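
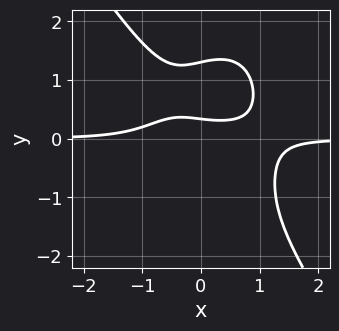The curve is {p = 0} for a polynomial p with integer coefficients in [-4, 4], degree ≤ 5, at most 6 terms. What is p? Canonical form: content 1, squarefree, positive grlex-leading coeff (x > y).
3*x^3*y + y^4 - x*y - 3*y + 1

(a) Degree: a generic line meets the curve in up to 4 points, so deg p = 4.
(b) Observable constraints: no x-intercept at any integer in the box.
(c) Fitting integer coefficients to these (and the overall shape) gives p.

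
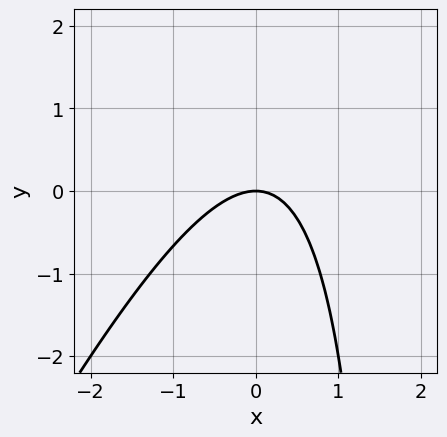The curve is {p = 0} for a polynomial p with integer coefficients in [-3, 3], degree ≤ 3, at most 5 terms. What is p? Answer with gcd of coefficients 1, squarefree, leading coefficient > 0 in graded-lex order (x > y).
2*x^2 - x*y + 2*y

The degree is 2 — the shape is more complex than any degree-1 curve.
From the visible intercepts: it crosses the x-axis at the gridline x = 0; it crosses the y-axis at the gridline y = 0.
The integer polynomial consistent with all of this is the stated p.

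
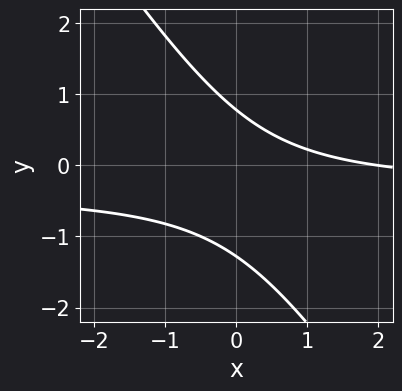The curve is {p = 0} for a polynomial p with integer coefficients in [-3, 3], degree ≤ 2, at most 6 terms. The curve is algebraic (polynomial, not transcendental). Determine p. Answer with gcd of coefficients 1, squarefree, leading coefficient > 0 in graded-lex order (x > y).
3*x*y + 2*y^2 + x + y - 2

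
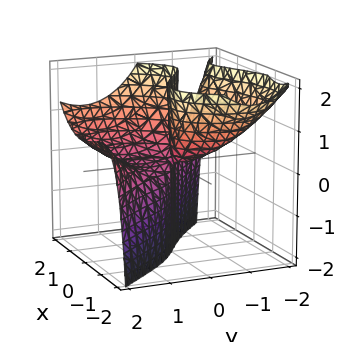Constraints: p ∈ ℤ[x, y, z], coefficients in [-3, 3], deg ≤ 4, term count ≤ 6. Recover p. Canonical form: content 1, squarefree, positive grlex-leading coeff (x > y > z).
x^3 + y^3 - 2*x*z - y^2 - 3*y*z

First, deg p = 3. No degree-2 surface has this shape.
Next, checking where it meets the axes: the visible z-axis segment lies entirely on the surface; the y-axis gridline crossings are at y ∈ {0, 1}; it crosses the x-axis at the gridline x = 0.
Finally, solving for integer coefficients yields p as stated.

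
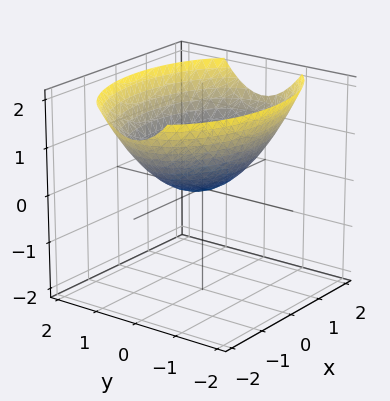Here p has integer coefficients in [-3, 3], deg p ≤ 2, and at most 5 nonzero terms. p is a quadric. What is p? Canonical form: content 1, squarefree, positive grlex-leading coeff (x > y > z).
x^2 + 2*y^2 - 3*z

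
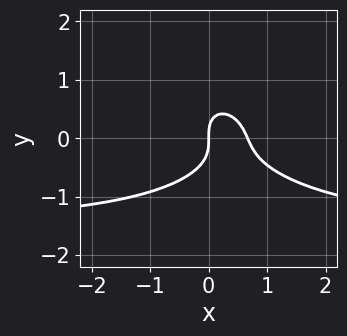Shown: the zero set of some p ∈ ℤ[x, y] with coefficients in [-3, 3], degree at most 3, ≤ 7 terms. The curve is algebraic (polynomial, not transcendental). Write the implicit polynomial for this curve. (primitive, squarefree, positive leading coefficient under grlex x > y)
2*x^2*y + x*y^2 + 3*y^3 + 3*x^2 - 2*x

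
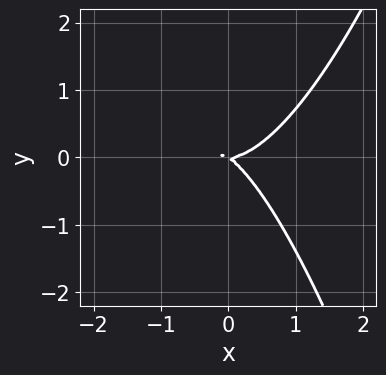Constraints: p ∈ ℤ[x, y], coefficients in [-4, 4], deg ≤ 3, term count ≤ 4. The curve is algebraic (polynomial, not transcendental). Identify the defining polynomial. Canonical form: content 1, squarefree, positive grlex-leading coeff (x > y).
(a) Degree: the shape is more complex than any degree-2 curve, so deg p = 3.
(b) Observable constraints: it crosses the x-axis at the gridline x = 0; it crosses the y-axis at the gridline y = 0.
(c) Together with the visible shape, these determine p as stated.

3*x^3 - 2*x*y - 3*y^2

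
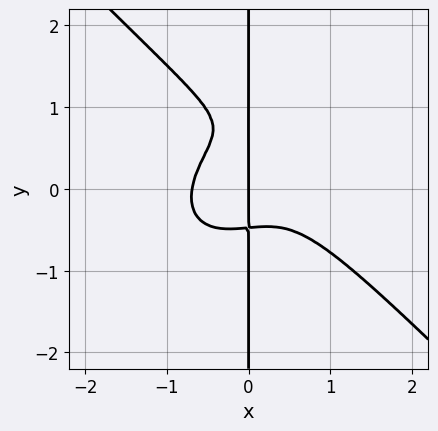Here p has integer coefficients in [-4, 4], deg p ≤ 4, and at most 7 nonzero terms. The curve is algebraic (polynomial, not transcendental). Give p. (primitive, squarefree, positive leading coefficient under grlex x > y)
3*x^4 + 3*x*y^3 + x^2*y - 3*x*y^2 + x

First, degree: a generic line meets the curve in up to 4 points, so deg p = 4.
Next, checking where it meets the axes: it meets the x-axis at x = 0 (among the integer gridlines); every point of the y-axis in the box is on the curve.
Finally, assembling these constraints gives the stated polynomial.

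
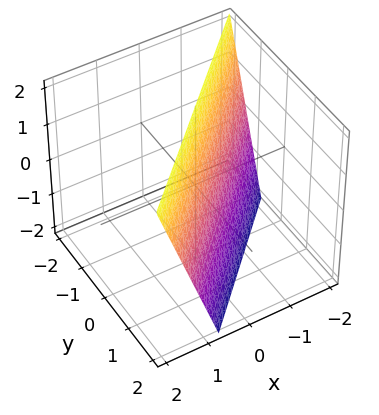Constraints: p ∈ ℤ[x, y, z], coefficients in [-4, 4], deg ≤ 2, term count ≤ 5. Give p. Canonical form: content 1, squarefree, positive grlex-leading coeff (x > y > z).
3*x - 3*y - z + 2

The degree is 1 — every cross-section is a straight line — this is a plane.
Checking where it meets the axes: one z-axis crossing is at z = 2.
Together with the visible shape, these determine p as stated.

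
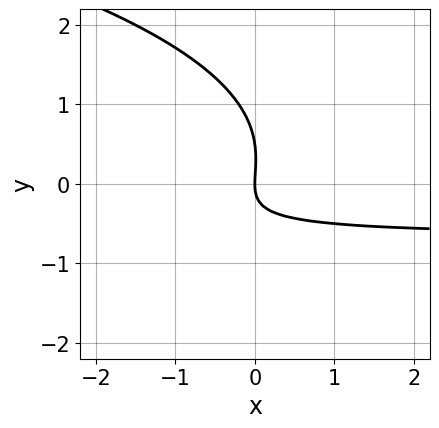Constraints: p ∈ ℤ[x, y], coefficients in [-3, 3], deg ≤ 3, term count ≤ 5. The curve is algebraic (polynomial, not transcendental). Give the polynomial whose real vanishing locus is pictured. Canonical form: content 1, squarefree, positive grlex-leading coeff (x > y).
First, degree: the shape is more complex than any degree-2 curve, so deg p = 3.
Next, observable constraints: one x-axis crossing is at x = 0; it crosses the y-axis at the gridline y = 0.
Finally, matching integer coefficients to the picture gives p.

2*y^3 + 3*x*y - y^2 + 2*x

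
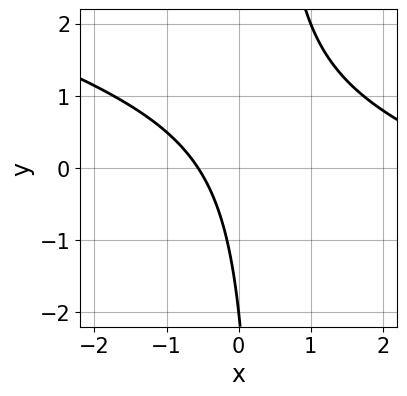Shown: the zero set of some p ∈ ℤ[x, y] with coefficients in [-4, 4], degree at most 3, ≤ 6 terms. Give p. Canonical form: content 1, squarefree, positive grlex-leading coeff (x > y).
Degree: no degree-1 curve has this shape, so deg p = 2.
From the axis intercepts and sections: one y-axis crossing is at y = -2.
These observations pin down the coefficients.

x^2 + 3*x*y - 3*x - y - 2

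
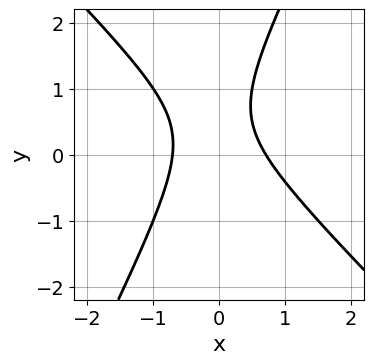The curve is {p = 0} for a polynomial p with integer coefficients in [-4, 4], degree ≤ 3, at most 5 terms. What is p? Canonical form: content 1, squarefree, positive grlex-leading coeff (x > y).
First, the degree is 2 — no degree-1 curve has this shape.
Next, observable constraints: the curve avoids every integer y-axis point in the box.
Finally, putting this together gives p.

2*x^2 + x*y - y^2 + y - 1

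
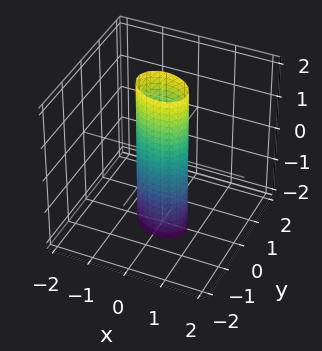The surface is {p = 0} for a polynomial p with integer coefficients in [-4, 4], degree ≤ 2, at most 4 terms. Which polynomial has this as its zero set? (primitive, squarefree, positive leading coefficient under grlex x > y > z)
2*x^2 + x*y + 3*y^2 - 1

(a) Degree: no degree-1 surface has this shape, so deg p = 2.
(b) From the visible intercepts: no z-intercept at any integer in the box.
(c) Solving for integer coefficients yields p as stated.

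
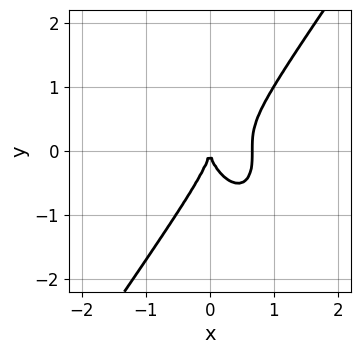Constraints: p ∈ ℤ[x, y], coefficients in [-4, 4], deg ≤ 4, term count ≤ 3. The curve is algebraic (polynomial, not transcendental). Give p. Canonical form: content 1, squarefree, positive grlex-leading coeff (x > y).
deg p = 3.
Against the integer gridlines: it crosses the y-axis at the gridline y = 0; it crosses the x-axis at the gridline x = 0.
Solving for integer coefficients yields p as stated.

3*x^3 - y^3 - 2*x^2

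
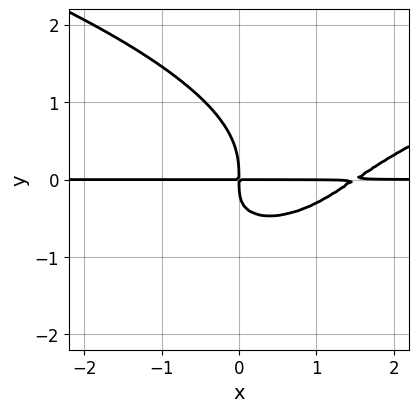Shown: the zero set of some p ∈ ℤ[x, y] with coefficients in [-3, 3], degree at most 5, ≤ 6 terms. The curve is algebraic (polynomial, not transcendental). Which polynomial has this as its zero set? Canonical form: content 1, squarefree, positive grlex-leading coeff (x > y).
(a) The degree is 4 — a generic line meets the curve in up to 4 points.
(b) Against the integer gridlines: the visible x-axis segment lies entirely on the curve.
(c) Fitting integer coefficients to these (and the overall shape) gives p.

3*y^4 - 2*x^2*y + 3*x*y^2 + 3*x*y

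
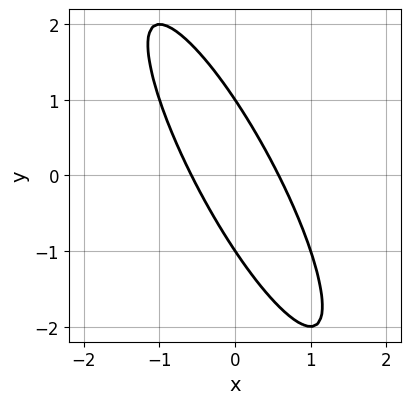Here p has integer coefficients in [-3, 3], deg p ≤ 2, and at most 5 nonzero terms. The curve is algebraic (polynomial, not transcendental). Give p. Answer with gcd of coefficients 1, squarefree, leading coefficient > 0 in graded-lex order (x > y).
(a) deg p = 2.
(b) From the axis intercepts and sections: the y-axis gridline crossings are at y ∈ {-1, 1}.
(c) The integer polynomial consistent with all of this is the stated p.

3*x^2 + 3*x*y + y^2 - 1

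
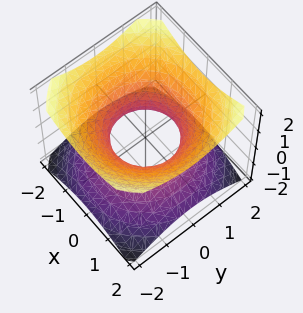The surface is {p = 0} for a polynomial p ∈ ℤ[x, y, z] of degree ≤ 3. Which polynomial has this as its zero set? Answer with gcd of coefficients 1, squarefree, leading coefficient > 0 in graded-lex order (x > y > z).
First, deg p = 2.
Next, symmetries: the surface is invariant under rotation about z: p = q(x² + y², z).
Next, checking where it meets the axes: among the integer gridlines, it crosses the x-axis at x ∈ {-1, 1}; the y-axis gridline crossings are at y ∈ {-1, 1}.
Finally, solving for integer coefficients yields p as stated.

2*x^2 + 2*y^2 - 3*z^2 - 2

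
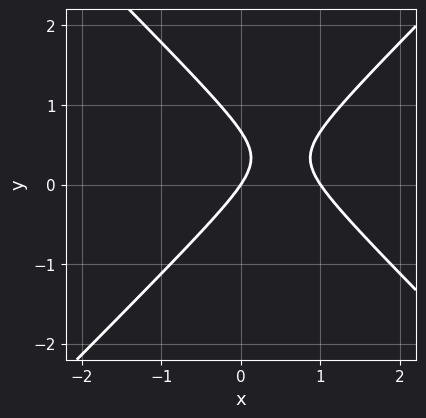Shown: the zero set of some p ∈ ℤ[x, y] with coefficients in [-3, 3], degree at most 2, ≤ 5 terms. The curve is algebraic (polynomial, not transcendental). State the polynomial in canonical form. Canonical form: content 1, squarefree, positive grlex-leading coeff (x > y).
3*x^2 - 3*y^2 - 3*x + 2*y

First, degree: no degree-1 curve has this shape, so deg p = 2.
Next, from the axis intercepts and sections: it crosses the y-axis at the gridline y = 0; among the integer gridlines, it crosses the x-axis at x ∈ {0, 1}.
Finally, the integer polynomial consistent with all of this is the stated p.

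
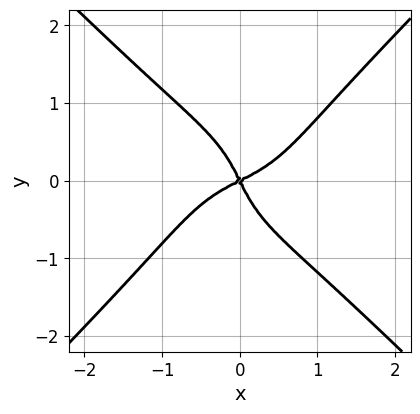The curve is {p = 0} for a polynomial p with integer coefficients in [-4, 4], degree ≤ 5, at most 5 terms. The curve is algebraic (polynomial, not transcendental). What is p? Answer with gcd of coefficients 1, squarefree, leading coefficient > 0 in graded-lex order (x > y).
The degree is 4 — no degree-3 curve has this shape.
Observable constraints: it crosses the y-axis at the gridline y = 0; it meets the x-axis at x = 0 (among the integer gridlines).
Together with the visible shape, these determine p as stated.

3*x^4 - 3*y^4 + 2*x^2 - 3*x*y - 2*y^2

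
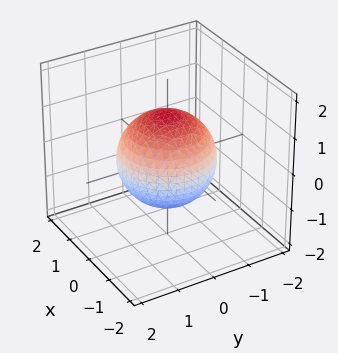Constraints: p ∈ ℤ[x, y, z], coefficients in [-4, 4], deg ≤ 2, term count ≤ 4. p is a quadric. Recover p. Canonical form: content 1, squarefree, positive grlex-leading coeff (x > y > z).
First, the degree is 2 — a closed, bounded, convex surface; a quadric.
Next, symmetries: every cross-section ⟂ z is a circle, so x, y appear only via x² + y²; the z ↦ −z reflection is a symmetry, so z appears only in even powers.
Then, reading off the gridlines: a circular section at z = 1 has radius between 0 and 1.
Finally, the integer polynomial consistent with all of this is the stated p.

2*x^2 + 2*y^2 + 2*z^2 - 3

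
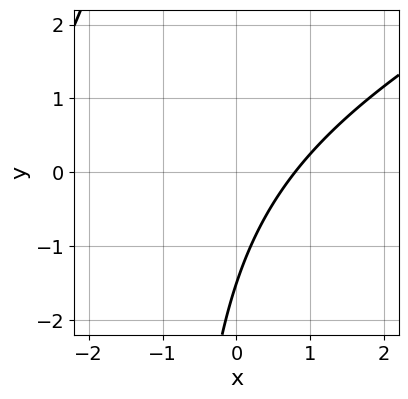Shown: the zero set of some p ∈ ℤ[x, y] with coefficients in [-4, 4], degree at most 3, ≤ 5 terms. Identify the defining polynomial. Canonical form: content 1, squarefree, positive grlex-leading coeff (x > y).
x^2 - 2*x*y + 3*x - 2*y - 3

(a) deg p = 2.
(b) Putting this together gives p.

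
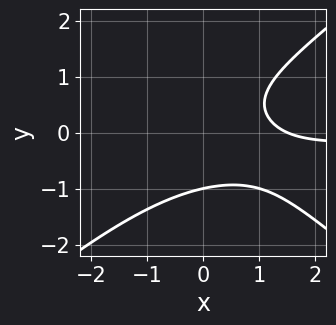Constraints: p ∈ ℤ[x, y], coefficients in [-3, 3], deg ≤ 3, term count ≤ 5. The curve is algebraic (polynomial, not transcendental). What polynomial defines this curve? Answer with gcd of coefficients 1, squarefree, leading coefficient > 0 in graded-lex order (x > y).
(a) deg p = 3. No degree-2 curve has this shape.
(b) From the visible intercepts: it meets the y-axis at y = -1 (among the integer gridlines).
(c) Matching integer coefficients to the picture gives p.

2*x^2*y - 3*y^3 + 2*x - 3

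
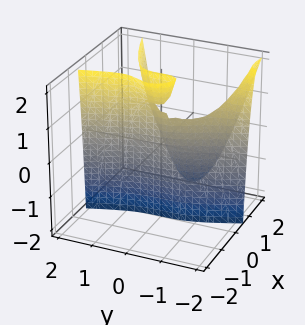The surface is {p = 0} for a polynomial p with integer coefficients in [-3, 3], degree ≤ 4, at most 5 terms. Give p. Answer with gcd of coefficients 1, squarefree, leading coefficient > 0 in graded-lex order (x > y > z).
1. The degree is 3 — the shape is more complex than any degree-2 surface.
2. From the axis intercepts and sections: one y-axis crossing is at y = 0; the visible z-axis segment lies entirely on the surface; it meets the x-axis at x = 0 (among the integer gridlines).
3. These observations pin down the coefficients.

3*x*y^2 + y^3 - 3*x^2 - 2*x*z + 2*x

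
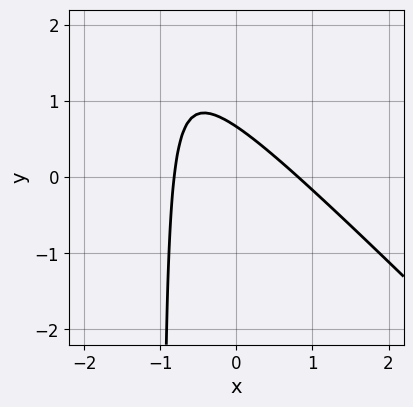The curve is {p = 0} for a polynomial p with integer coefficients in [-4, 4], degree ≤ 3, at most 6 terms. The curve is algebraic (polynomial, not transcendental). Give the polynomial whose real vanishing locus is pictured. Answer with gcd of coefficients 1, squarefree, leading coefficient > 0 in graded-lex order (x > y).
deg p = 2. The shape is more complex than any degree-1 curve.
Putting this together gives p.

3*x^2 + 3*x*y + 3*y - 2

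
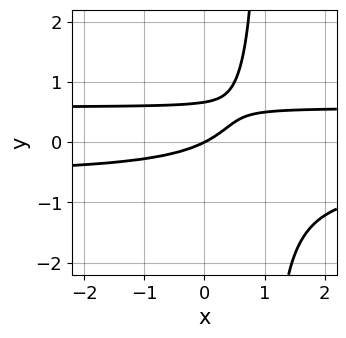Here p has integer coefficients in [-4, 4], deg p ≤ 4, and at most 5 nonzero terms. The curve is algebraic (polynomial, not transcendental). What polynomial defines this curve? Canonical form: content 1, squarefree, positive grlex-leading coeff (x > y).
3*x*y^2 - 3*y^2 - x + 2*y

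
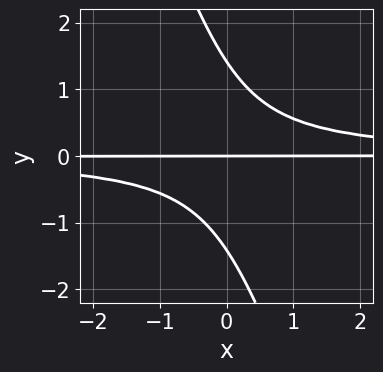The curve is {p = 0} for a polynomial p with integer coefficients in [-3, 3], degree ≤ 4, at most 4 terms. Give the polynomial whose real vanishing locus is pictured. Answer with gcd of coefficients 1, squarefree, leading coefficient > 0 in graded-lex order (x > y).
(a) Degree: a generic line meets the curve in up to 3 points, so deg p = 3.
(b) From the visible intercepts: it crosses the y-axis at the gridline y = 0; every point of the x-axis in the box is on the curve.
(c) Assembling these constraints gives the stated polynomial.

3*x*y^2 + y^3 - 2*y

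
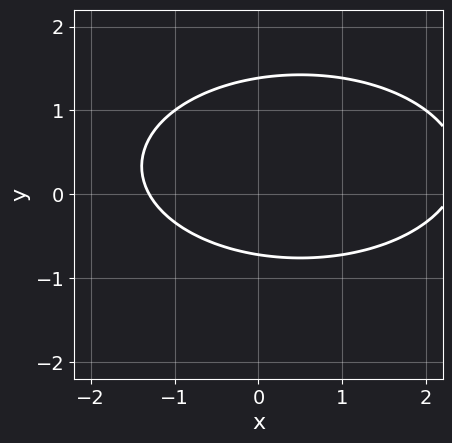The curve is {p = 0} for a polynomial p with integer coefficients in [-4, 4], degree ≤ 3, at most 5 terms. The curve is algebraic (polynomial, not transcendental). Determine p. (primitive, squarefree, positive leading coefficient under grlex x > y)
x^2 + 3*y^2 - x - 2*y - 3

1. deg p = 2.
2. Putting this together gives p.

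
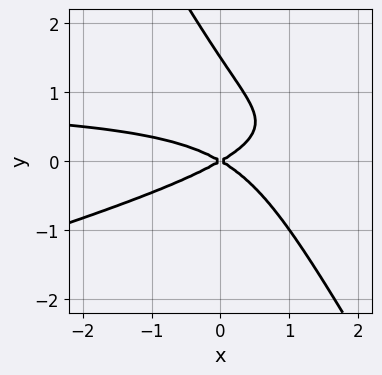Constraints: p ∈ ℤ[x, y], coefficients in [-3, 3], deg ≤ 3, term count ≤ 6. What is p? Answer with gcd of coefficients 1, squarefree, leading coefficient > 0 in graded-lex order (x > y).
x^2*y - 3*x*y^2 - 2*y^3 - x^2 + 3*y^2

(a) deg p = 3.
(b) Reading off the gridlines: it crosses the x-axis at the gridline x = 0; it meets the y-axis at y = 0 (among the integer gridlines).
(c) These observations pin down the coefficients.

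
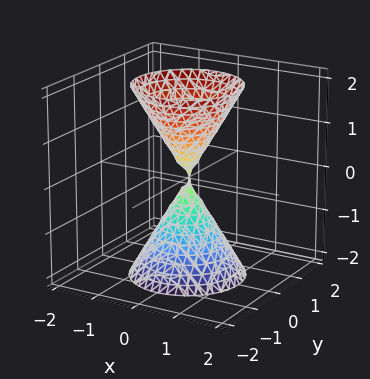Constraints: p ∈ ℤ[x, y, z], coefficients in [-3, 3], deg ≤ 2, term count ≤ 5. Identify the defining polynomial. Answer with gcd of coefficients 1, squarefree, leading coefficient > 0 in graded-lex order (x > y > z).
3*x^2 + 3*y^2 - z^2

(a) The picture has 2 separate pieces. Treating them together as one polynomial.
(b) Degree: two nappes meeting at a single point; a quadric, so deg p = 2.
(c) Symmetries: the z ↦ −z reflection is a symmetry, so z appears only in even powers; the z-axis is an axis of rotation, so x and y enter only as x² + y².
(d) From the axis intercepts and sections: it meets the x-axis at x = 0 (among the integer gridlines); a circular section at z = -1 has radius between 0 and 1; it crosses the y-axis at the gridline y = 0; one z-axis crossing is at z = 0.
(e) Fitting integer coefficients to these (and the overall shape) gives p.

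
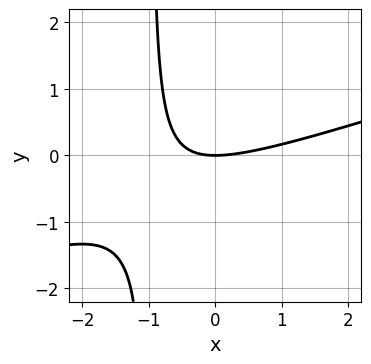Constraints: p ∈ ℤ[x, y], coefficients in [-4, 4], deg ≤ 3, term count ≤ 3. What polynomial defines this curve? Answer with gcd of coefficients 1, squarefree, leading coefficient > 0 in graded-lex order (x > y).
Degree: no degree-1 curve has this shape, so deg p = 2.
Reading off the gridlines: it meets the x-axis at x = 0 (among the integer gridlines); one y-axis crossing is at y = 0.
Fitting integer coefficients to these (and the overall shape) gives p.

x^2 - 3*x*y - 3*y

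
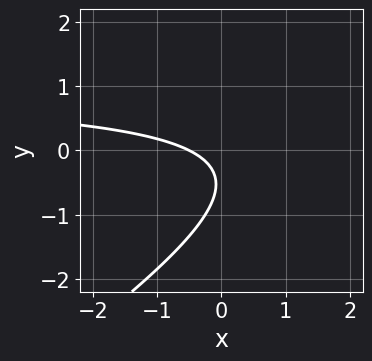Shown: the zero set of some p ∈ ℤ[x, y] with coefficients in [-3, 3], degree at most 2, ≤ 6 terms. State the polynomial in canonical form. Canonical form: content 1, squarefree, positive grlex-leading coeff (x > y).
2*x*y - 3*y^2 - 2*x - 3*y - 1

(a) deg p = 2.
(b) Observable constraints: it misses every integer gridline on the y-axis.
(c) Assembling these constraints gives the stated polynomial.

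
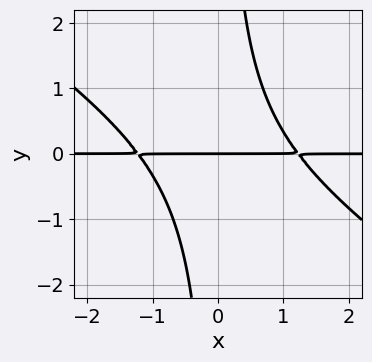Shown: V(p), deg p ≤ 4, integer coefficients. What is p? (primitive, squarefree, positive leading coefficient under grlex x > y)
2*x^2*y + 3*x*y^2 - 3*y

First, the degree is 3 — a generic line meets the curve in up to 3 points.
Then, from the axis intercepts and sections: it meets the y-axis at y = 0 (among the integer gridlines); every point of the x-axis in the box is on the curve.
Finally, matching integer coefficients to the picture gives p.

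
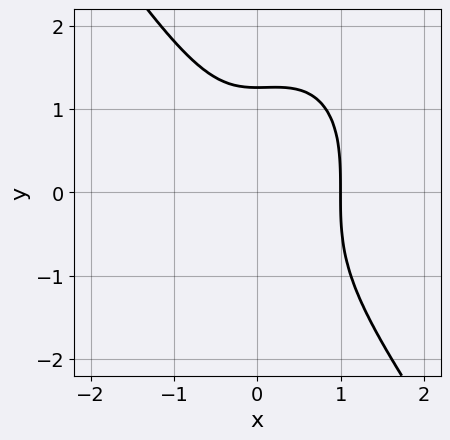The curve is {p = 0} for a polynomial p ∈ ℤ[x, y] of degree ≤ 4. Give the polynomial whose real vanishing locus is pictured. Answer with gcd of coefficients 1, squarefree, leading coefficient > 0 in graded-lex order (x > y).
3*x^3 + y^3 - x^2 - 2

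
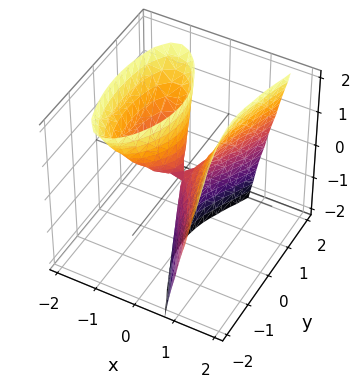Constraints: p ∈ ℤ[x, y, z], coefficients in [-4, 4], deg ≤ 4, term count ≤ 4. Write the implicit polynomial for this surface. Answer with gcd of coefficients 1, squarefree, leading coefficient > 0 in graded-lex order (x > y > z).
The degree is 3 — no degree-2 surface has this shape.
Against the integer gridlines: it crosses the x-axis at the gridline x = 0; every point of the z-axis in the box is on the surface.
Matching integer coefficients to the picture gives p.

2*x^3 + x^2 - 2*x*z - y^2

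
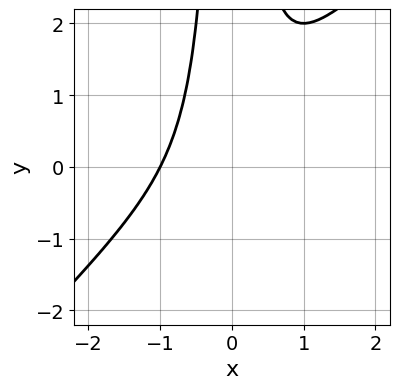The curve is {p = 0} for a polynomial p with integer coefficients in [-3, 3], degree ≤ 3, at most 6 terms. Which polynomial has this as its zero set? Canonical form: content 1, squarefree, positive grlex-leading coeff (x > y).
1. deg p = 3.
2. From the axis intercepts and sections: one x-axis crossing is at x = -1; it misses every integer gridline on the y-axis.
3. Solving for integer coefficients yields p as stated.

2*x^3 - 2*x^2*y + x^2 + 1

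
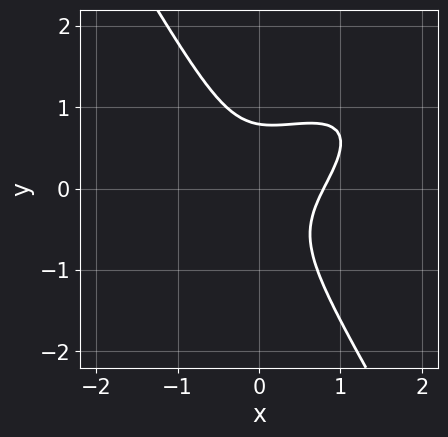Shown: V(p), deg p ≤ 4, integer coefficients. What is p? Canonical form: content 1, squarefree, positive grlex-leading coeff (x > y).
2*x^3 - 3*x^2*y + x*y^2 + 2*y^3 - 1

(a) deg p = 3. A generic line meets the curve in up to 3 points.
(b) The integer polynomial consistent with all of this is the stated p.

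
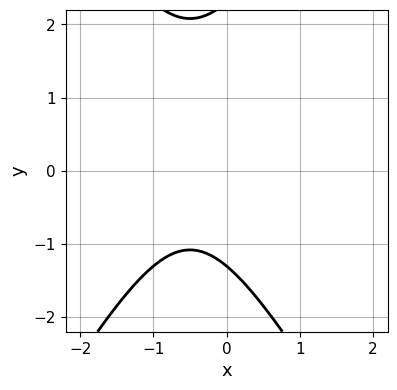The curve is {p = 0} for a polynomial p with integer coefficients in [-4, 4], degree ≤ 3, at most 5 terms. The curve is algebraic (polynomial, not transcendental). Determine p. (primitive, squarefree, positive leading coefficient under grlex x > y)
3*x^2 - y^2 + 3*x + y + 3

First, deg p = 2.
Then, checking where it meets the axes: the curve avoids every integer x-axis point in the box.
Finally, these observations pin down the coefficients.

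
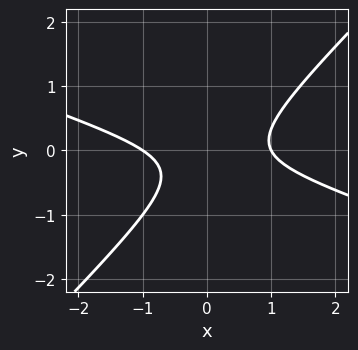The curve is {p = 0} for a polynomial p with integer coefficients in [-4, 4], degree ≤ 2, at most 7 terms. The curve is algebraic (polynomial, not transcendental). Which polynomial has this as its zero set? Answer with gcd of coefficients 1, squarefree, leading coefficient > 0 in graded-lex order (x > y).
x^2 + 2*x*y - 3*y^2 - y - 1

Degree: a generic line meets the curve in up to 2 points, so deg p = 2.
Checking where it meets the axes: the curve avoids every integer y-axis point in the box; among the integer gridlines, it crosses the x-axis at x ∈ {-1, 1}.
Assembling these constraints gives the stated polynomial.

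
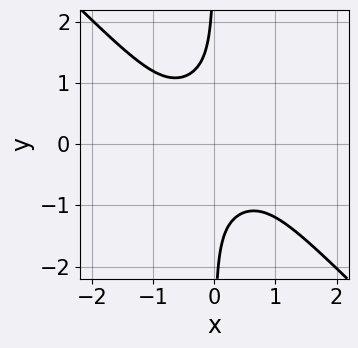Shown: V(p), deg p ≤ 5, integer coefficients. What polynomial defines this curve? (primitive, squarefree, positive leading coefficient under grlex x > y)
x^4 + x^2*y^2 + 2*x*y^3 + 1

(a) Degree: the shape is more complex than any degree-3 curve, so deg p = 4.
(b) From the axis intercepts and sections: the curve avoids every integer y-axis point in the box; no x-intercept at any integer in the box.
(c) These observations pin down the coefficients.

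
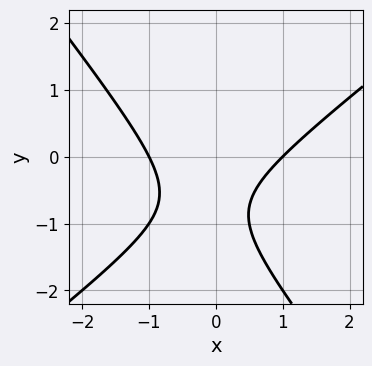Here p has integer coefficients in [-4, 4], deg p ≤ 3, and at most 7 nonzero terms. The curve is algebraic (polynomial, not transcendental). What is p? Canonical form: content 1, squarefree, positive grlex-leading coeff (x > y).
1. deg p = 2.
2. From the visible intercepts: the curve avoids every integer y-axis point in the box; among the integer gridlines, it crosses the x-axis at x ∈ {-1, 1}.
3. Solving for integer coefficients yields p as stated.

2*x^2 - x*y - 2*y^2 - 3*y - 2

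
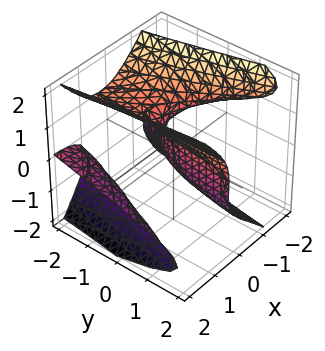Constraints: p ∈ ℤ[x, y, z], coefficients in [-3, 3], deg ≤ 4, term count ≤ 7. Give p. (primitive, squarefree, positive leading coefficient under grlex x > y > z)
3*x^2*z - 2*z^3 + 2*x*y + 3*x - y

First, there are 2 components. Treating them together as one polynomial.
Next, deg p = 3. No degree-2 surface has this shape.
Next, checking where it meets the axes: one z-axis crossing is at z = 0; one x-axis crossing is at x = 0; one y-axis crossing is at y = 0.
Finally, assembling these constraints gives the stated polynomial.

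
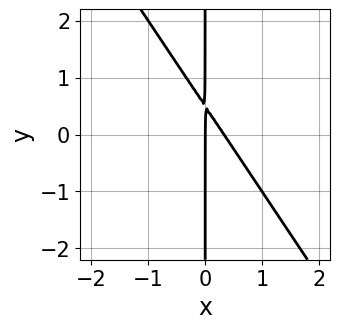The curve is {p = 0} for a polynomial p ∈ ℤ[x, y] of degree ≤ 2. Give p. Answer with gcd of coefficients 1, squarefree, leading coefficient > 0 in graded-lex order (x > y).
3*x^2 + 2*x*y - x

1. Degree: a generic line meets the curve in up to 2 points, so deg p = 2.
2. Observable constraints: every point of the y-axis in the box is on the curve; one x-axis crossing is at x = 0.
3. Assembling these constraints gives the stated polynomial.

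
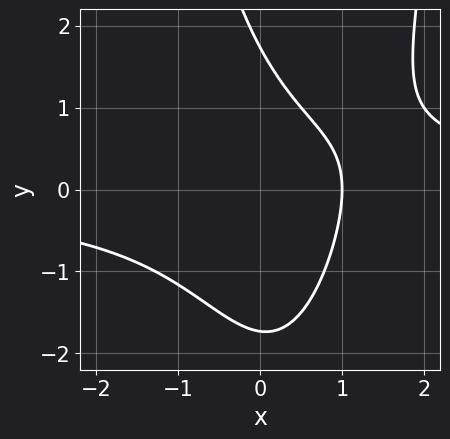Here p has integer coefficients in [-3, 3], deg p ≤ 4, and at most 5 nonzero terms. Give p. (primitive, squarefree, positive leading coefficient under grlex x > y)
2*x^2*y - 2*x*y - y^2 - 3*x + 3

First, the degree is 3 — no degree-2 curve has this shape.
Next, against the integer gridlines: one x-axis crossing is at x = 1.
Finally, solving for integer coefficients yields p as stated.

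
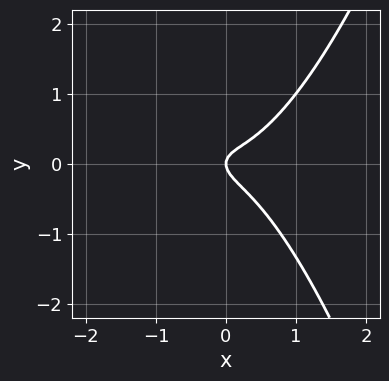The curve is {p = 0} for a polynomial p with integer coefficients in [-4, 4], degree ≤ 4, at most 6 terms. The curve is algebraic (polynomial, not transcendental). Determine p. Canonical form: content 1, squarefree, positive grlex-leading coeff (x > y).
3*x^3 - x*y - 3*y^2 + x

First, the degree is 3 — the shape is more complex than any degree-2 curve.
Next, against the integer gridlines: it meets the y-axis at y = 0 (among the integer gridlines); one x-axis crossing is at x = 0.
Finally, these observations pin down the coefficients.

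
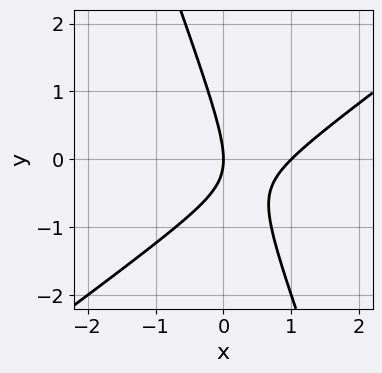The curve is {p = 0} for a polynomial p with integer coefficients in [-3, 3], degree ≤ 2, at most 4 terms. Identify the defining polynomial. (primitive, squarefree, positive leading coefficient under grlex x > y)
1. The degree is 2 — the shape is more complex than any degree-1 curve.
2. From the axis intercepts and sections: the x-axis gridline crossings are at x ∈ {0, 1}; it crosses the y-axis at the gridline y = 0.
3. Solving for integer coefficients yields p as stated.

2*x^2 - 2*x*y - y^2 - 2*x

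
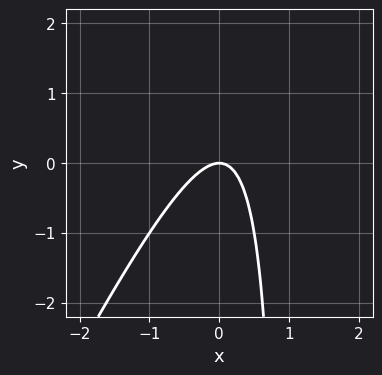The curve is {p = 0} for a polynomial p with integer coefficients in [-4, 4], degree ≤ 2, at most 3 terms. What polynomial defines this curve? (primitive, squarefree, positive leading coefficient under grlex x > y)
2*x^2 - x*y + y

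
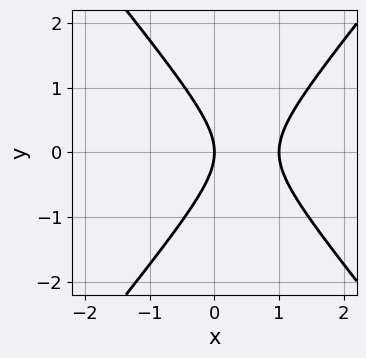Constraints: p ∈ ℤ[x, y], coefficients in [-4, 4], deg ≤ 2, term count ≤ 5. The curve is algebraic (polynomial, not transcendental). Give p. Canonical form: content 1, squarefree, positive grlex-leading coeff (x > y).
3*x^2 - 2*y^2 - 3*x

(a) Degree: the shape is more complex than any degree-1 curve, so deg p = 2.
(b) Symmetries: the y ↦ −y reflection is a symmetry, so y appears only in even powers.
(c) From the axis intercepts and sections: the x-axis gridline crossings are at x ∈ {0, 1}; it crosses the y-axis at the gridline y = 0.
(d) Matching integer coefficients to the picture gives p.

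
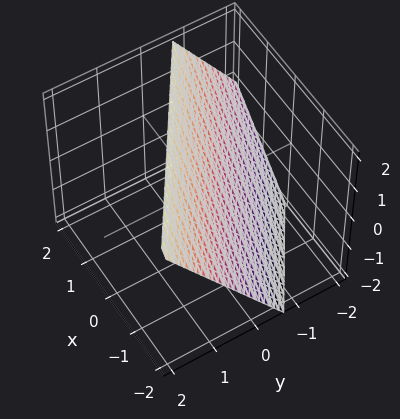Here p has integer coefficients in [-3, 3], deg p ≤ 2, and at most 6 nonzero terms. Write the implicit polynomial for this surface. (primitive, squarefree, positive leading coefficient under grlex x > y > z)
First, the degree is 1 — every cross-section is a straight line — this is a plane.
Next, from the axis intercepts and sections: one x-axis crossing is at x = -1; it meets the z-axis at z = 1 (among the integer gridlines).
Finally, matching integer coefficients to the picture gives p.

2*x + 3*y - 2*z + 2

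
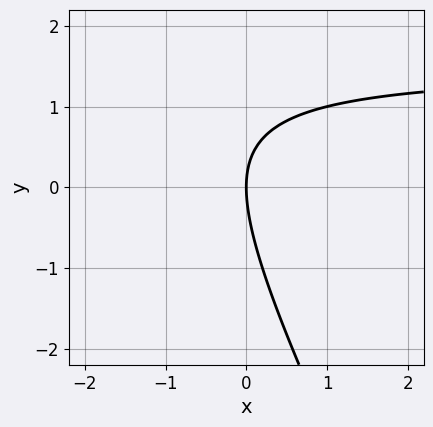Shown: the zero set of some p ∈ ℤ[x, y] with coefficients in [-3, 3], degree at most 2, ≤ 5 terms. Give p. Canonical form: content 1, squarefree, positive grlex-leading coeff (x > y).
1. deg p = 2.
2. Reading off the gridlines: it crosses the y-axis at the gridline y = 0; it crosses the x-axis at the gridline x = 0.
3. Solving for integer coefficients yields p as stated.

2*x*y + y^2 - 3*x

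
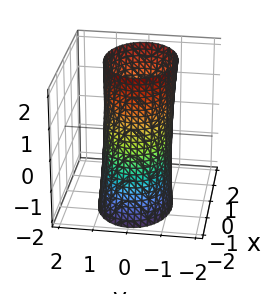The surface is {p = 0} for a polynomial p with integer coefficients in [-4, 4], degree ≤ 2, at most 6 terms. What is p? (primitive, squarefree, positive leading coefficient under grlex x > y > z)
(a) The degree is 2 — the shape is more complex than any degree-1 surface.
(b) Against the integer gridlines: no z-intercept at any integer in the box; among the integer gridlines, it crosses the y-axis at y ∈ {-1, 1}.
(c) Solving for integer coefficients yields p as stated.

2*x^2 - x*z + 3*y^2 - 3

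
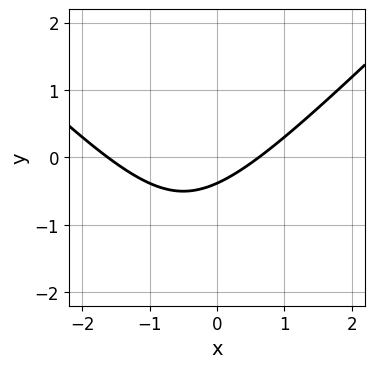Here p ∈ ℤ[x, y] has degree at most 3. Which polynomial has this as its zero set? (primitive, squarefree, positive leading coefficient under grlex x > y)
x^2 - y^2 + x - 3*y - 1

The degree is 2 — no degree-1 curve has this shape.
Matching integer coefficients to the picture gives p.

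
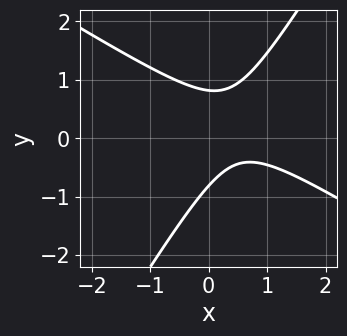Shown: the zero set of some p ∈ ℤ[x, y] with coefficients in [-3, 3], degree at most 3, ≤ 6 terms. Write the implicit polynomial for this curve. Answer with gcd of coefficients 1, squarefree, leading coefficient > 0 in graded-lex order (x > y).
1. Degree: the shape is more complex than any degree-1 curve, so deg p = 2.
2. From the visible intercepts: it misses every integer gridline on the x-axis.
3. Matching integer coefficients to the picture gives p.

3*x^2 + 3*x*y - 3*y^2 - 3*x + 2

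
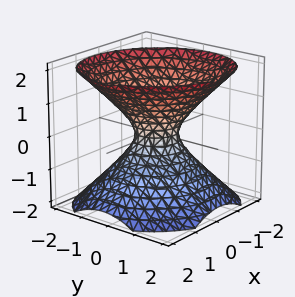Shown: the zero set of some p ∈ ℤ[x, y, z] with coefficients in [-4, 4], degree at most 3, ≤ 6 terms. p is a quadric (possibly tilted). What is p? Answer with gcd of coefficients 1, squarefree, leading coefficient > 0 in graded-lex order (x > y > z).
First, deg p = 2. The shape is more complex than any degree-1 surface.
Then, checking where it meets the axes: the surface avoids every integer z-axis point in the box.
Finally, fitting integer coefficients to these (and the overall shape) gives p.

3*x^2 + x*y + 3*y^2 - 3*z^2 - 1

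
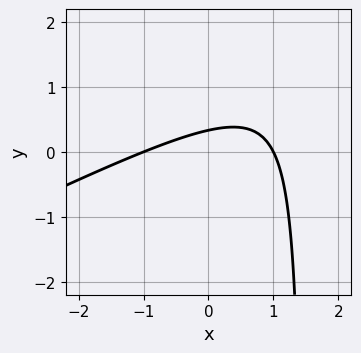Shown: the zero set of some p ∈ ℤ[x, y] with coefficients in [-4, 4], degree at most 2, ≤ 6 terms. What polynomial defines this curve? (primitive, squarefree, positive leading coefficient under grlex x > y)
x^2 - 2*x*y + 3*y - 1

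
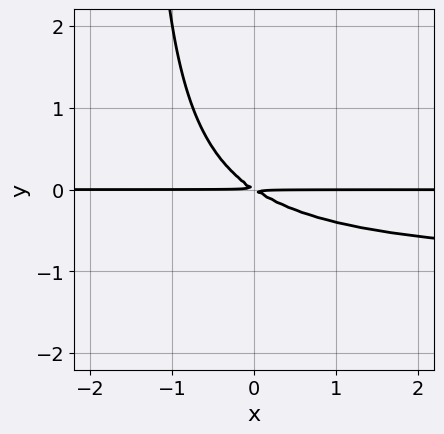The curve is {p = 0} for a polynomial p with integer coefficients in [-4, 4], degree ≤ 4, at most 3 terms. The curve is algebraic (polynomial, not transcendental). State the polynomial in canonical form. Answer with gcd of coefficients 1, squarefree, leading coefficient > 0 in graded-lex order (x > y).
2*x*y^2 + 2*x*y + 3*y^2

Degree: no degree-2 curve has this shape, so deg p = 3.
Observable constraints: the visible x-axis segment lies entirely on the curve.
Matching integer coefficients to the picture gives p.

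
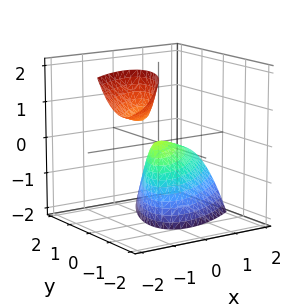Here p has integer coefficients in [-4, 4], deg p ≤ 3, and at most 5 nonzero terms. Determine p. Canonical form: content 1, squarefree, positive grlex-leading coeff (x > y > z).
First, there are 2 components. Treating them together as one polynomial.
Then, degree: no degree-1 surface has this shape, so deg p = 2.
Next, from the axis intercepts and sections: one z-axis crossing is at z = 0; it crosses the y-axis at the gridline y = 0; it crosses the x-axis at the gridline x = 0.
Finally, assembling these constraints gives the stated polynomial.

2*x^2 - 3*x*y + 2*x*z + 2*y^2 + z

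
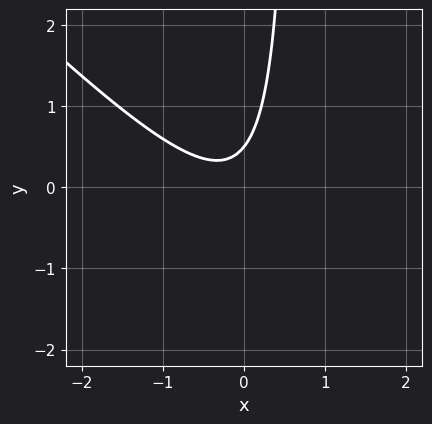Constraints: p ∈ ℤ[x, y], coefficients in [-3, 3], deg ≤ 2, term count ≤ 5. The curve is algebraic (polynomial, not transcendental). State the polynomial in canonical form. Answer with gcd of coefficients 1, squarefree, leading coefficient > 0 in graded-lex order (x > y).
3*x^2 + 3*x*y + x - 2*y + 1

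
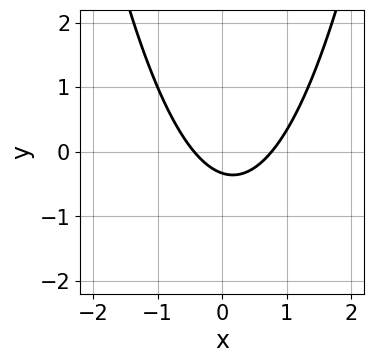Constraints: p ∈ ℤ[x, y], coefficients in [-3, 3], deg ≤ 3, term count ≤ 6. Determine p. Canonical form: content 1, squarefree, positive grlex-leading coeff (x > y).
3*x^2 - x - 3*y - 1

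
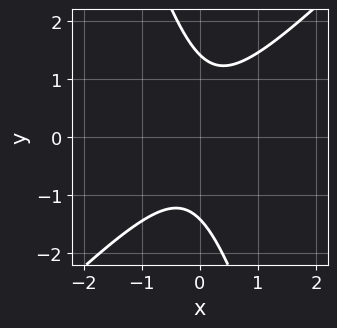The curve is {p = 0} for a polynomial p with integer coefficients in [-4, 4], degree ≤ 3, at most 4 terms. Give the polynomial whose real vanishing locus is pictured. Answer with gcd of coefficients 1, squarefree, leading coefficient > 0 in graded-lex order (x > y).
3*x^2 - 2*x*y - y^2 + 2

The degree is 2 — no degree-1 curve has this shape.
From the axis intercepts and sections: the curve avoids every integer x-axis point in the box.
The integer polynomial consistent with all of this is the stated p.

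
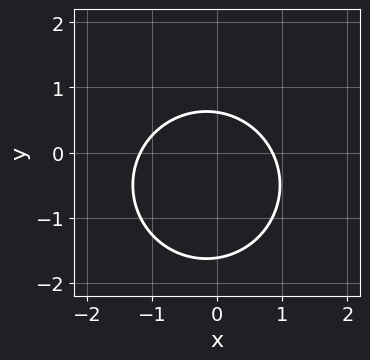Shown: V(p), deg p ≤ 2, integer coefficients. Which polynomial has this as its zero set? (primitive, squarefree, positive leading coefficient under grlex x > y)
3*x^2 + 3*y^2 + x + 3*y - 3

1. deg p = 2. The shape is more complex than any degree-1 curve.
2. The integer polynomial consistent with all of this is the stated p.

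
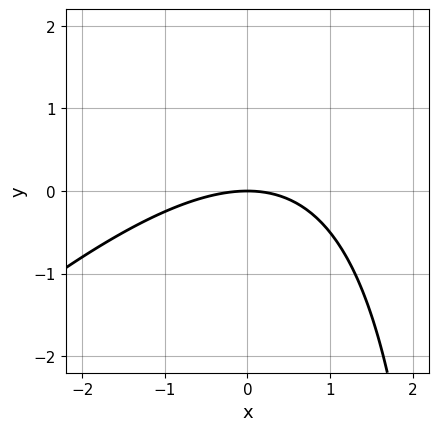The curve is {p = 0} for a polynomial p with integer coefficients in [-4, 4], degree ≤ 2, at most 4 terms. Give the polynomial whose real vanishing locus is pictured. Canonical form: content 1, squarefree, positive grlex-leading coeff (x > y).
deg p = 2. A generic line meets the curve in up to 2 points.
From the axis intercepts and sections: it meets the x-axis at x = 0 (among the integer gridlines); it crosses the y-axis at the gridline y = 0.
Solving for integer coefficients yields p as stated.

x^2 - x*y + 3*y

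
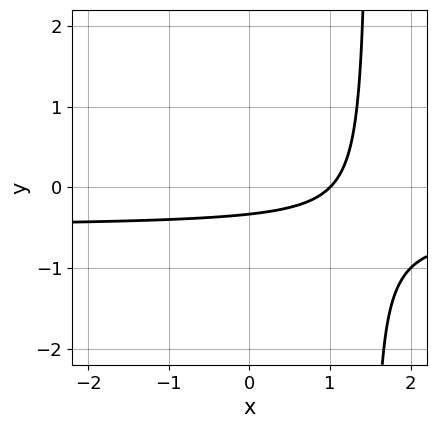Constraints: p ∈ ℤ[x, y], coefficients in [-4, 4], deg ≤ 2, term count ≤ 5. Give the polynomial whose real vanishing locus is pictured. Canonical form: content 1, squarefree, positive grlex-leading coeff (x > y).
2*x*y + x - 3*y - 1

deg p = 2.
Against the integer gridlines: it meets the x-axis at x = 1 (among the integer gridlines).
Matching integer coefficients to the picture gives p.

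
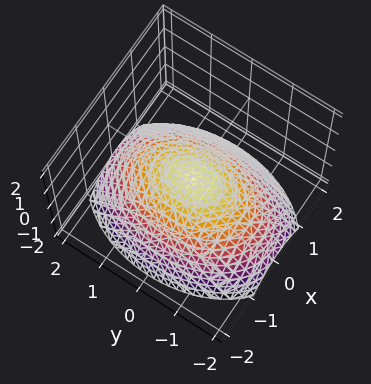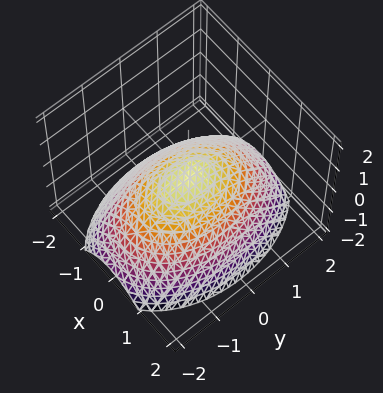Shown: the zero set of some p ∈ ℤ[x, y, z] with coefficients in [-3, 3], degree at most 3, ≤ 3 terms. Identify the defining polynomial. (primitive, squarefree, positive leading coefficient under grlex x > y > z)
(a) deg p = 2. A paraboloid; a quadric.
(b) Symmetries: it's symmetric under x → −x, forcing even powers of x; the y ↦ −y reflection is a symmetry, so y appears only in even powers.
(c) From the visible intercepts: it crosses the y-axis at the gridline y = 0; it crosses the z-axis at the gridline z = 0; one x-axis crossing is at x = 0.
(d) Assembling these constraints gives the stated polynomial.

2*x^2 + y^2 + 3*z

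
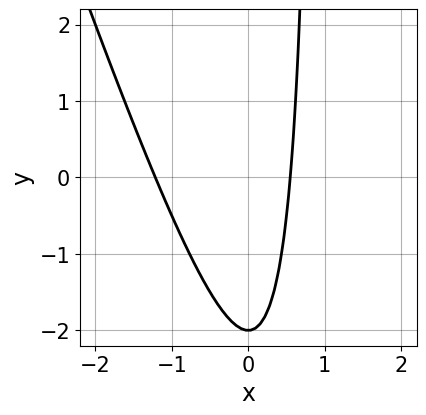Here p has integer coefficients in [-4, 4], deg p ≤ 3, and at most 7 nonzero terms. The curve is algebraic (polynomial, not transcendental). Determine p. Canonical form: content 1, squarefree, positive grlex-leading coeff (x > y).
First, deg p = 2. The shape is more complex than any degree-1 curve.
Next, from the visible intercepts: one y-axis crossing is at y = -2.
Finally, the integer polynomial consistent with all of this is the stated p.

3*x^2 + x*y + 2*x - y - 2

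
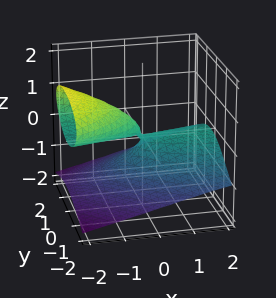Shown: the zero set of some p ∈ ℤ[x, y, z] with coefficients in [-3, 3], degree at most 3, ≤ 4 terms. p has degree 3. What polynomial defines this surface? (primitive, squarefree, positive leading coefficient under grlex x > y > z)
2*z^3 + 2*x*z + y^2

The degree is 3 — a generic line meets the surface in up to 3 points.
Observable constraints: it crosses the y-axis at the gridline y = 0; the visible x-axis segment lies entirely on the surface; it crosses the z-axis at the gridline z = 0.
The integer polynomial consistent with all of this is the stated p.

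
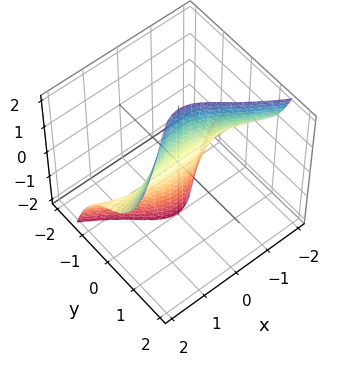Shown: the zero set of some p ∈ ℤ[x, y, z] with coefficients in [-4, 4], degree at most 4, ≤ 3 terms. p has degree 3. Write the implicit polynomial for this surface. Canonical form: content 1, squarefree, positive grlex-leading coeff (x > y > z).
x^2*z - 2*y^3 - 3*y

1. Degree: no degree-2 surface has this shape, so deg p = 3.
2. From the axis intercepts and sections: every point of the z-axis in the box is on the surface; it crosses the y-axis at the gridline y = 0; the visible x-axis segment lies entirely on the surface.
3. Fitting integer coefficients to these (and the overall shape) gives p.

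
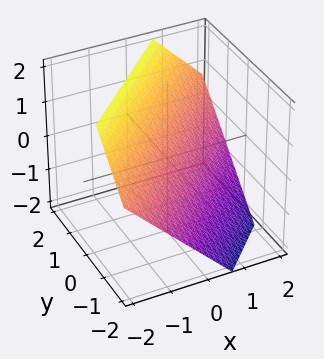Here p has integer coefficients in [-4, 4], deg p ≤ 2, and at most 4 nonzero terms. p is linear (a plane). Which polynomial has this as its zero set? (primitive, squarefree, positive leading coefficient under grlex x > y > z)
(a) Degree: the surface is flat (a plane), so deg p = 1.
(b) Matching integer coefficients to the picture gives p.

3*x - 3*y + 3*z - 2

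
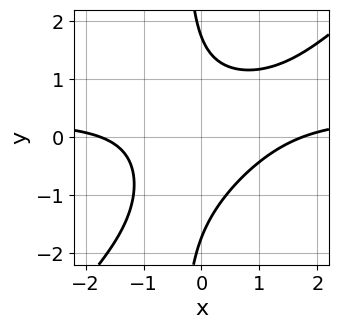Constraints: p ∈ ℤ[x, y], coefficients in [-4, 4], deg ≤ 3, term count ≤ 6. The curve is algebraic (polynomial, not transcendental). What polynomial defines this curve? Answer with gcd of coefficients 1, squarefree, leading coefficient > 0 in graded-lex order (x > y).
3*x^2*y - 3*x*y^2 - x^2 - y^2 + 3

First, degree: the shape is more complex than any degree-2 curve, so deg p = 3.
Finally, solving for integer coefficients yields p as stated.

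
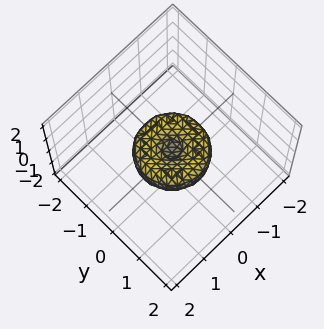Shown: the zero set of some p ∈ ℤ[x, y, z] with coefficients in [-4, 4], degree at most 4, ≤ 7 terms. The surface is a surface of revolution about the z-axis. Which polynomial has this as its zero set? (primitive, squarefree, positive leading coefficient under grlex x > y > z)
2*x^4 + 4*x^2*y^2 + 2*y^4 - 2*x^2 - 2*y^2 + 3*z^2

1. deg p = 4. The shape is more complex than any degree-3 surface.
2. Symmetry: every cross-section ⟂ z is a circle, so x, y appear only via x² + y².
3. Observable constraints: a circular section at z = 0 has radius exactly 1; among the integer gridlines, it crosses the x-axis at x ∈ {-1, 0, 1}; it crosses the z-axis at the gridline z = 0.
4. Solving for integer coefficients yields p as stated. Check: (0, -1, 0) on the y-axis lies on the surface, and p(0, -1, 0) = 0. ✓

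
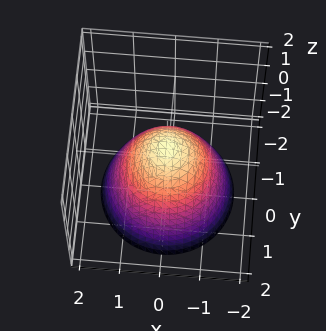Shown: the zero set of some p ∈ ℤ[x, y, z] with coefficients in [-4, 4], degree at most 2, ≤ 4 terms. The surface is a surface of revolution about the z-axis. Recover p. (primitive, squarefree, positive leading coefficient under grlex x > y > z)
3*x^2 + 3*y^2 + 3*z - 2

First, deg p = 2. No degree-1 surface has this shape.
Then, symmetries: rotational symmetry about the z-axis ⇒ p depends on x, y only through x² + y².
Next, reading off the gridlines: a circular section at z = 0 has radius between 0 and 1.
Finally, together with the visible shape, these determine p as stated.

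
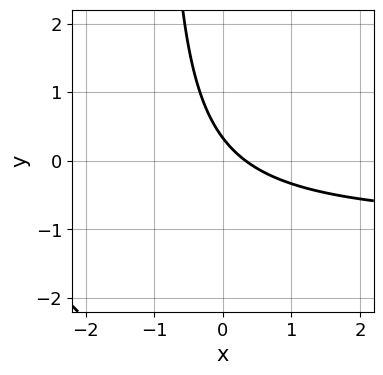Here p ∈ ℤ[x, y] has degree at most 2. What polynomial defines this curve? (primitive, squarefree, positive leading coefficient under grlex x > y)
1. The degree is 2 — a generic line meets the curve in up to 2 points.
2. Putting this together gives p.

3*x*y + 3*x + 3*y - 1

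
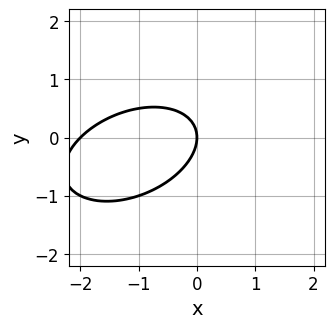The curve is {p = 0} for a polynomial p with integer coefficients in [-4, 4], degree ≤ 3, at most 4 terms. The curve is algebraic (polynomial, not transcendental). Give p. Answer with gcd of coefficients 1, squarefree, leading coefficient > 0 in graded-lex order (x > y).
x^2 - x*y + 2*y^2 + 2*x

(a) deg p = 2. The shape is more complex than any degree-1 curve.
(b) Checking where it meets the axes: among the integer gridlines, it crosses the x-axis at x ∈ {-2, 0}; it meets the y-axis at y = 0 (among the integer gridlines).
(c) Solving for integer coefficients yields p as stated.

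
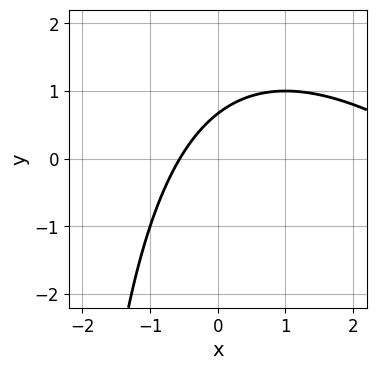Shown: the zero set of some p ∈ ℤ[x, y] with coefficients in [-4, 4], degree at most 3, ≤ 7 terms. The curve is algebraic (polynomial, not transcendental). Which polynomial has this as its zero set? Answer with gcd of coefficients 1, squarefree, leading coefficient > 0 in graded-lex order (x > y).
x^2 + x*y - 3*x + 3*y - 2

1. The degree is 2 — the shape is more complex than any degree-1 curve.
2. Putting this together gives p.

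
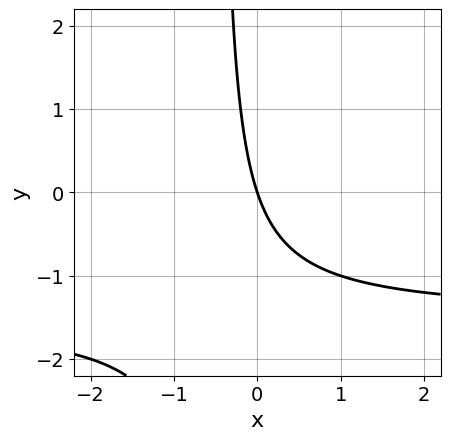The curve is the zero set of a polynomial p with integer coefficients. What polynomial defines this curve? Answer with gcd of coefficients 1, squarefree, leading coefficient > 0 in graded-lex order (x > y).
1. The degree is 2 — a generic line meets the curve in up to 2 points.
2. Checking where it meets the axes: it crosses the x-axis at the gridline x = 0; it crosses the y-axis at the gridline y = 0.
3. Putting this together gives p.

2*x*y + 3*x + y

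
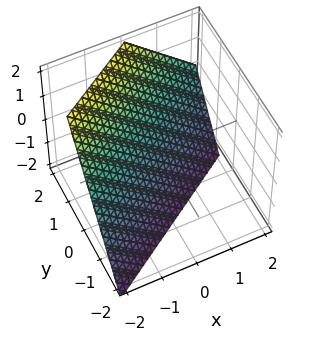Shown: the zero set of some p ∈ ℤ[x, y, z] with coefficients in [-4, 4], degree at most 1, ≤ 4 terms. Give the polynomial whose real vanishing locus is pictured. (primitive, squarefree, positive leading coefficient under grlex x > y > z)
2*x - 3*y + 2*z + 2

(a) deg p = 1. Every cross-section is a straight line — this is a plane.
(b) Reading off the gridlines: it meets the x-axis at x = -1 (among the integer gridlines); it meets the z-axis at z = -1 (among the integer gridlines).
(c) Assembling these constraints gives the stated polynomial.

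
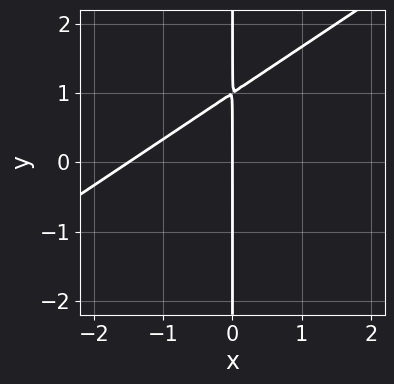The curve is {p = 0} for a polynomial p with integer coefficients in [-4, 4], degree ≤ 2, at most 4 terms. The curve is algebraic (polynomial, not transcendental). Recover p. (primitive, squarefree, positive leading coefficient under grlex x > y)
2*x^2 - 3*x*y + 3*x

First, degree: a generic line meets the curve in up to 2 points, so deg p = 2.
Next, from the visible intercepts: every point of the y-axis in the box is on the curve; it crosses the x-axis at the gridline x = 0.
Finally, matching integer coefficients to the picture gives p.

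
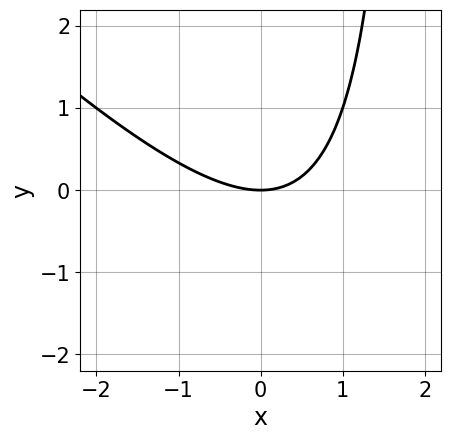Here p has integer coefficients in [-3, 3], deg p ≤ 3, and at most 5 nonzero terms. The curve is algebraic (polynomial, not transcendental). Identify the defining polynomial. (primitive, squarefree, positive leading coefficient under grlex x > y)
x^2 + x*y - 2*y

First, the degree is 2 — the shape is more complex than any degree-1 curve.
Next, checking where it meets the axes: it meets the x-axis at x = 0 (among the integer gridlines); it crosses the y-axis at the gridline y = 0.
Finally, putting this together gives p.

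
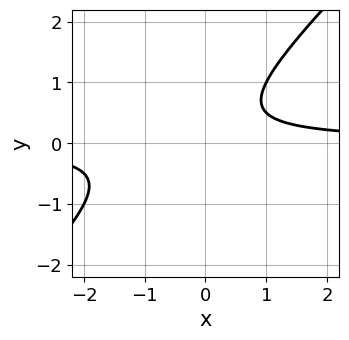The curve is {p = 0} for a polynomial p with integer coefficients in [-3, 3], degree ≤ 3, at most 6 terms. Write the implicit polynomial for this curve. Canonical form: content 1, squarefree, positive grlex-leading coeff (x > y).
First, degree: the shape is more complex than any degree-1 curve, so deg p = 2.
Then, against the integer gridlines: no x-intercept at any integer in the box; the curve avoids every integer y-axis point in the box.
Finally, putting this together gives p.

2*x*y - 2*y^2 + y - 1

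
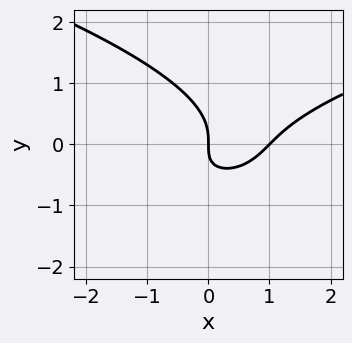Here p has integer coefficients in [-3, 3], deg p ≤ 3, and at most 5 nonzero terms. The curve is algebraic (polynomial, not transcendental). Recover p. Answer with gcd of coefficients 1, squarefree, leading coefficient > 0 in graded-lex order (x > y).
3*y^3 - 2*x^2 + 2*x*y + 2*x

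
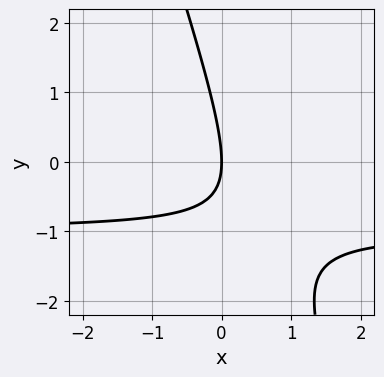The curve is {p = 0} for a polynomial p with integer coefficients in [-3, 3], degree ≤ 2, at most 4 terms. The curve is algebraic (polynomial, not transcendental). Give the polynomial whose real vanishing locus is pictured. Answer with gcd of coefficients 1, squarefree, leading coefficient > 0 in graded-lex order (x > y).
3*x*y + y^2 + 3*x

First, degree: the shape is more complex than any degree-1 curve, so deg p = 2.
Then, from the axis intercepts and sections: one x-axis crossing is at x = 0; it meets the y-axis at y = 0 (among the integer gridlines).
Finally, together with the visible shape, these determine p as stated.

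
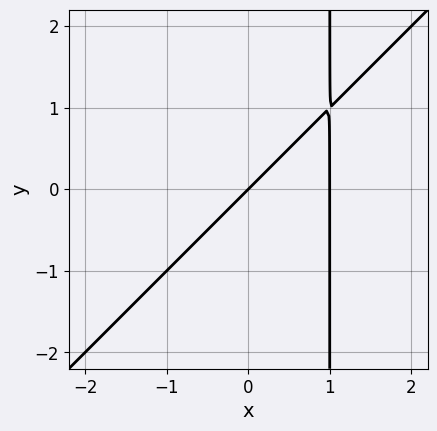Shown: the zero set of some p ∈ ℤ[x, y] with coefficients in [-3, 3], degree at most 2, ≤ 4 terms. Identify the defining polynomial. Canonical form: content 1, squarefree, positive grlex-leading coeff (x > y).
x^2 - x*y - x + y

The degree is 2 — no degree-1 curve has this shape.
Observable constraints: among the integer gridlines, it crosses the x-axis at x ∈ {0, 1}; it crosses the y-axis at the gridline y = 0.
Matching integer coefficients to the picture gives p.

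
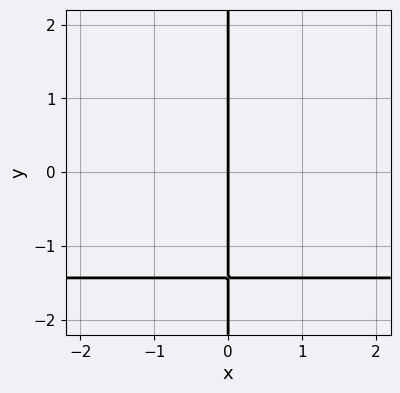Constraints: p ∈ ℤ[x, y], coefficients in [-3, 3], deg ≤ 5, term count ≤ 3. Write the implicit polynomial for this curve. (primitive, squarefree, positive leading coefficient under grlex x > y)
(a) Degree: no degree-3 curve has this shape, so deg p = 4.
(b) From the axis intercepts and sections: it meets the x-axis at x = 0 (among the integer gridlines); every point of the y-axis in the box is on the curve.
(c) Fitting integer coefficients to these (and the overall shape) gives p.

2*x*y^3 - 2*x*y + 3*x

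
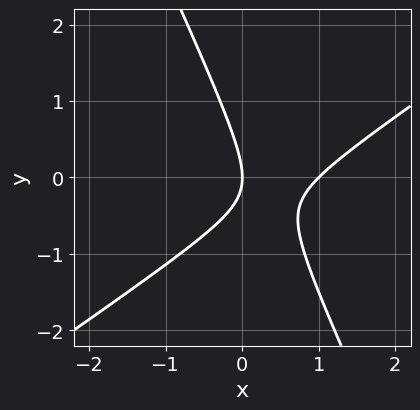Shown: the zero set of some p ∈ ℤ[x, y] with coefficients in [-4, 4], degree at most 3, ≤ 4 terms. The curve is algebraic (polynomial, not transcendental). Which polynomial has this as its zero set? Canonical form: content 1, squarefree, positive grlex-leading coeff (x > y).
1. The degree is 2 — the shape is more complex than any degree-1 curve.
2. Reading off the gridlines: the x-axis gridline crossings are at x ∈ {0, 1}; it meets the y-axis at y = 0 (among the integer gridlines).
3. These observations pin down the coefficients.

3*x^2 - 3*x*y - 2*y^2 - 3*x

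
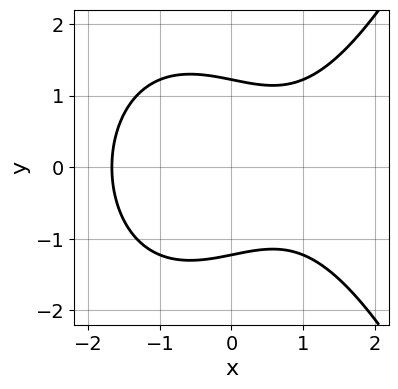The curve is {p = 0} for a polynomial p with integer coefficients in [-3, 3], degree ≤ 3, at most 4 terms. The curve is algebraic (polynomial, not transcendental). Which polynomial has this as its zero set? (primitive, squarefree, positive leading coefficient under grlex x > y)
x^3 - 2*y^2 - x + 3

1. The degree is 3 — the shape is more complex than any degree-2 curve.
2. Symmetries: the y ↦ −y reflection is a symmetry, so y appears only in even powers.
3. Solving for integer coefficients yields p as stated.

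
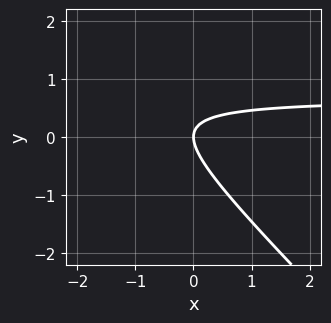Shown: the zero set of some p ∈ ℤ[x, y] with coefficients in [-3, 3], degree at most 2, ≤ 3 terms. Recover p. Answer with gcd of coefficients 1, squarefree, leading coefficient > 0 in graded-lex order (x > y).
1. The degree is 2 — the shape is more complex than any degree-1 curve.
2. Against the integer gridlines: one y-axis crossing is at y = 0; one x-axis crossing is at x = 0.
3. Solving for integer coefficients yields p as stated.

3*x*y + 3*y^2 - 2*x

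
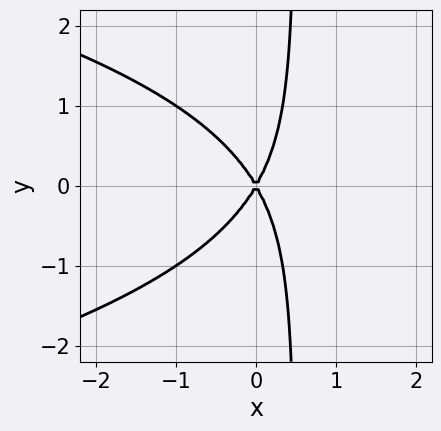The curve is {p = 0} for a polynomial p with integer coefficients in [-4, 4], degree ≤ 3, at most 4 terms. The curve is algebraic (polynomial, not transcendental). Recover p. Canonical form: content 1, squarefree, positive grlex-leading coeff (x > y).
2*x*y^2 + 3*x^2 - y^2

First, degree: a generic line meets the curve in up to 3 points, so deg p = 3.
Then, symmetries: mirror symmetry y ↦ −y ⇒ only even powers of y.
Next, reading off the gridlines: one x-axis crossing is at x = 0; it crosses the y-axis at the gridline y = 0.
Finally, the integer polynomial consistent with all of this is the stated p.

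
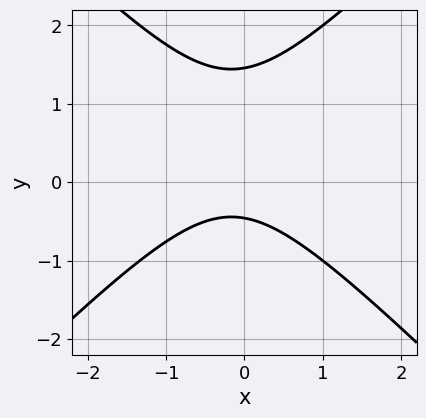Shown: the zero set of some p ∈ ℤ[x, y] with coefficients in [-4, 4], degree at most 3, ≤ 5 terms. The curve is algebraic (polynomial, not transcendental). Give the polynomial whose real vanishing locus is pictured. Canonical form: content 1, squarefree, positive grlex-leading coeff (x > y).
deg p = 2.
Against the integer gridlines: no x-intercept at any integer in the box.
Matching integer coefficients to the picture gives p.

3*x^2 - 3*y^2 + x + 3*y + 2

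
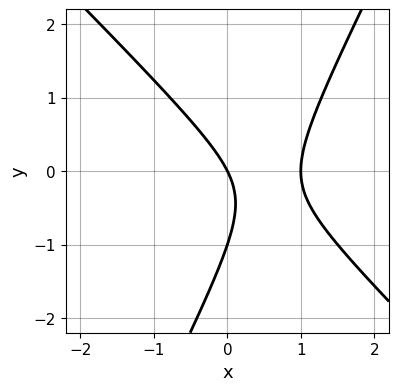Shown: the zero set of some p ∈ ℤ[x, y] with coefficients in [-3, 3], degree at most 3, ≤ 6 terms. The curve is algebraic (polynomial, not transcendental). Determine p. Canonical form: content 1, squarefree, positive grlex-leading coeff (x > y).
(a) Degree: a generic line meets the curve in up to 2 points, so deg p = 2.
(b) Checking where it meets the axes: the x-axis gridline crossings are at x ∈ {0, 1}; the y-axis gridline crossings are at y ∈ {-1, 0}.
(c) Solving for integer coefficients yields p as stated.

2*x^2 + x*y - y^2 - 2*x - y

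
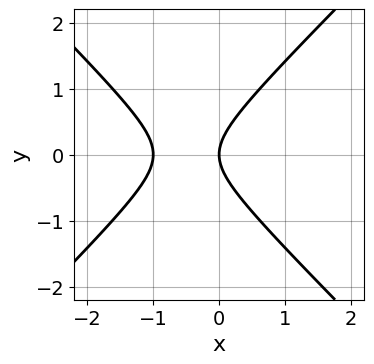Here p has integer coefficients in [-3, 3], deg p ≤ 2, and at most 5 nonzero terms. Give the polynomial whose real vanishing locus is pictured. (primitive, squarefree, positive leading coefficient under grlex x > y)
(a) The degree is 2 — no degree-1 curve has this shape.
(b) Symmetries: the y ↦ −y reflection is a symmetry, so y appears only in even powers.
(c) Checking where it meets the axes: the x-axis gridline crossings are at x ∈ {-1, 0}; one y-axis crossing is at y = 0.
(d) Assembling these constraints gives the stated polynomial.

x^2 - y^2 + x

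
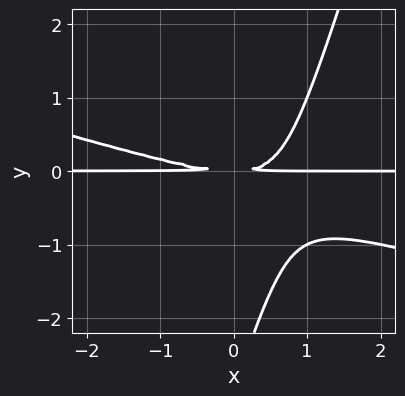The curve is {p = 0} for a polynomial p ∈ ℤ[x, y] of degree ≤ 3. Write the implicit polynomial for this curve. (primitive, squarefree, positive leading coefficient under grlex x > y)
x^2*y + 3*x*y^2 - y^3 - 3*y^2

deg p = 3. A generic line meets the curve in up to 3 points.
Checking where it meets the axes: every point of the x-axis in the box is on the curve.
Assembling these constraints gives the stated polynomial.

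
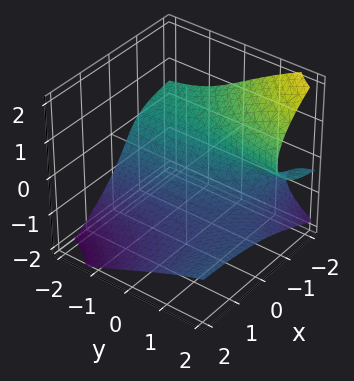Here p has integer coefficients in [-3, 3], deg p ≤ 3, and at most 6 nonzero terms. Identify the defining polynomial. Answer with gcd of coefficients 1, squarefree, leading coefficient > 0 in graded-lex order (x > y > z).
2*x*y*z + 2*z^3 + 3*x + 3

(a) The degree is 3 — the shape is more complex than any degree-2 surface.
(b) From the visible intercepts: it meets the x-axis at x = -1 (among the integer gridlines); the surface avoids every integer y-axis point in the box.
(c) Solving for integer coefficients yields p as stated.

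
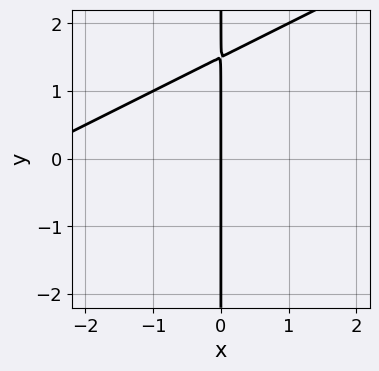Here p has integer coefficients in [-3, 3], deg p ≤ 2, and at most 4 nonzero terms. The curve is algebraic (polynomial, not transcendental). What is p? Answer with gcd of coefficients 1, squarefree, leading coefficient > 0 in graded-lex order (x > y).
1. The degree is 2 — no degree-1 curve has this shape.
2. From the axis intercepts and sections: every point of the y-axis in the box is on the curve; one x-axis crossing is at x = 0.
3. Solving for integer coefficients yields p as stated.

x^2 - 2*x*y + 3*x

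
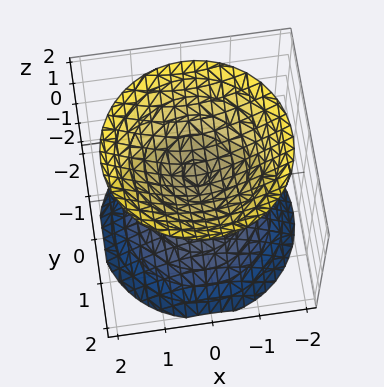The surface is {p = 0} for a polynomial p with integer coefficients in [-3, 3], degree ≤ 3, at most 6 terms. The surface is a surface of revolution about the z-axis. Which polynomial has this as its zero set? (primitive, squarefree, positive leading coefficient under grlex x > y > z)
2*x^2 + 2*y^2 - 2*z^2 + 1

1. The picture has 2 separate pieces. They look like related sheets of one shape, so recover p as a whole.
2. Degree: the shape is more complex than any degree-1 surface, so deg p = 2.
3. Symmetries: rotational symmetry about the z-axis ⇒ p depends on x, y only through x² + y².
4. Against the integer gridlines: no x-intercept at any integer in the box; a circular section at z = 2 has radius between 1 and 2; no y-intercept at any integer in the box.
5. Solving for integer coefficients yields p as stated.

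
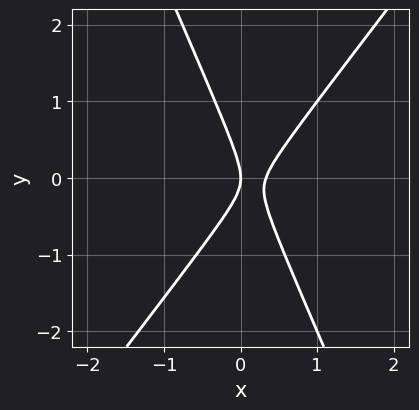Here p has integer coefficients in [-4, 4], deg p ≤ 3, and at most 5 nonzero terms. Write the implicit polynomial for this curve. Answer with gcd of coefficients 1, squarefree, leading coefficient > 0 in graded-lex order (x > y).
3*x^2 - x*y - y^2 - x

First, degree: the shape is more complex than any degree-1 curve, so deg p = 2.
Then, checking where it meets the axes: it crosses the x-axis at the gridline x = 0; one y-axis crossing is at y = 0.
Finally, together with the visible shape, these determine p as stated.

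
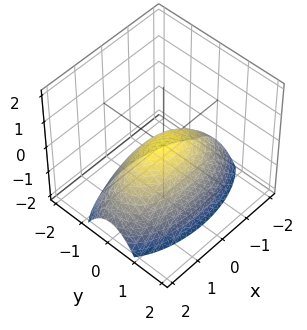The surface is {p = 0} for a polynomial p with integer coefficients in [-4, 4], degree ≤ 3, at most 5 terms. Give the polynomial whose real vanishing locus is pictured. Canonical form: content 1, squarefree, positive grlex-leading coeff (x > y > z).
x^2 + 3*y^2 + 3*z

deg p = 2.
Symmetries: the y ↦ −y reflection is a symmetry, so y appears only in even powers; the x ↦ −x reflection is a symmetry, so x appears only in even powers.
From the axis intercepts and sections: it meets the z-axis at z = 0 (among the integer gridlines); one x-axis crossing is at x = 0.
Matching integer coefficients to the picture gives p.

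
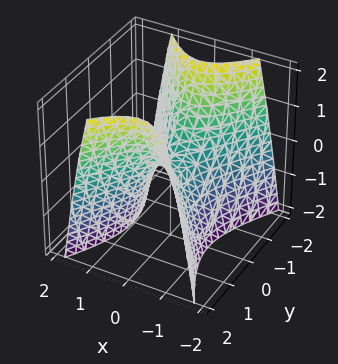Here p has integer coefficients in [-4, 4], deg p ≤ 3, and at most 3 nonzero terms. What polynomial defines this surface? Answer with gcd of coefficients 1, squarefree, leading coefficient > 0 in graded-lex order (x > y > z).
1. deg p = 2. A saddle surface; a quadric.
2. Symmetries: the x ↦ −x reflection is a symmetry, so x appears only in even powers; mirror symmetry y ↦ −y ⇒ only even powers of y.
3. From the visible intercepts: one x-axis crossing is at x = 0; one y-axis crossing is at y = 0; one z-axis crossing is at z = 0.
4. Assembling these constraints gives the stated polynomial.

2*x^2 - y^2 + z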